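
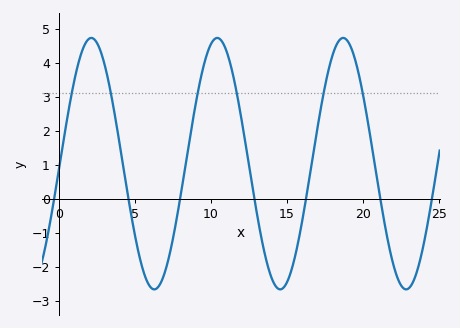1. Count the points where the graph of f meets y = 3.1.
6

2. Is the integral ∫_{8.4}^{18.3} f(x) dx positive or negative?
positive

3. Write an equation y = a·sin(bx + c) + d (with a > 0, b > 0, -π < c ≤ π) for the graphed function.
y = 3.7sin(0.76x - 0.06) + 1.03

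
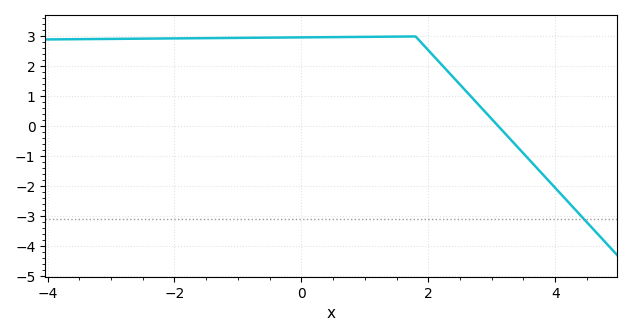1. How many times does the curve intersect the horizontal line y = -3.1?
1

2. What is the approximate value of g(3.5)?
-0.911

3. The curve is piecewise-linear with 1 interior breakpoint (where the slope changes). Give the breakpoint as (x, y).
(1.8, 3)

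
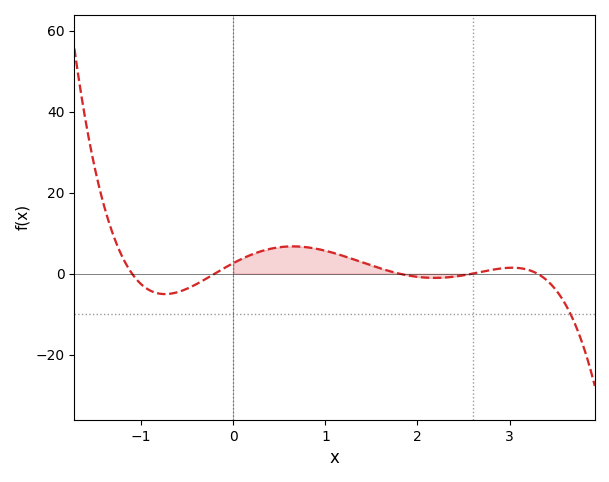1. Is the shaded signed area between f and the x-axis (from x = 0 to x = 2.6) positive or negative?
positive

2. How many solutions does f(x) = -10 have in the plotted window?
1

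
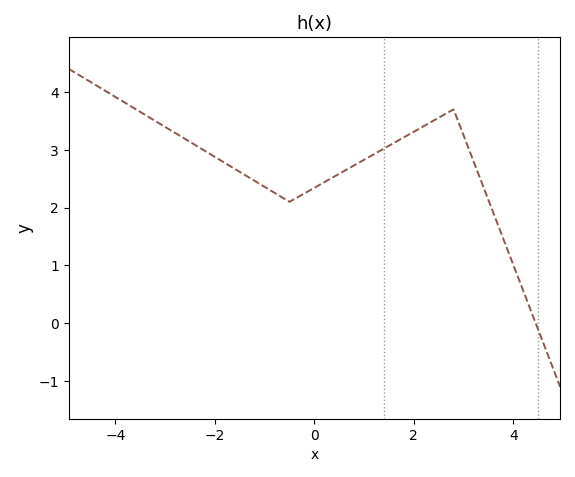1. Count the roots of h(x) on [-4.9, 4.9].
1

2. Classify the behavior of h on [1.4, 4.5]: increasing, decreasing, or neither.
neither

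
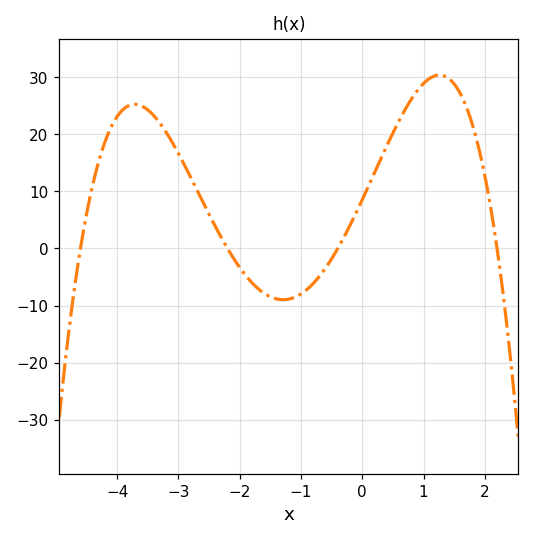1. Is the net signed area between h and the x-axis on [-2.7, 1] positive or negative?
positive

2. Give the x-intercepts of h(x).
-4.6, -2.2, -0.4, 2.2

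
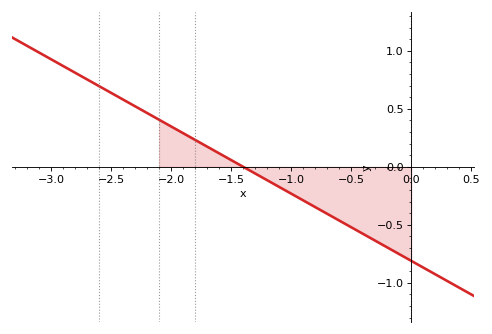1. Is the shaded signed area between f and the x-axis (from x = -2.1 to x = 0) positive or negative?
negative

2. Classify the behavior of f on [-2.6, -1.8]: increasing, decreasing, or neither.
decreasing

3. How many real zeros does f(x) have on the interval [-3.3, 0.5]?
1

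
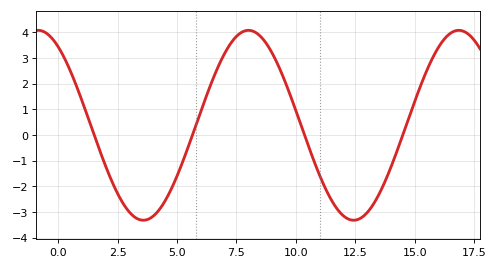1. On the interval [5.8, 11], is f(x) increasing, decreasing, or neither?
neither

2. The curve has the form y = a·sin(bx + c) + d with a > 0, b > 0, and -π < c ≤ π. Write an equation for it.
y = 3.7sin(0.71x + 2.2) + 0.38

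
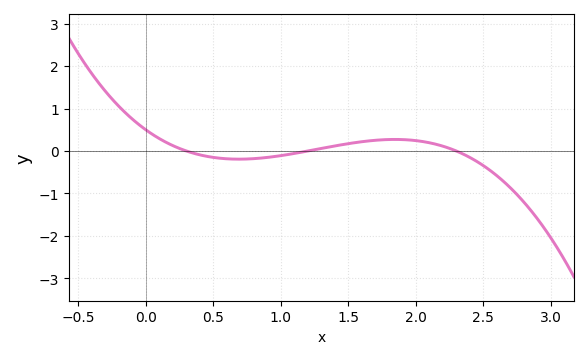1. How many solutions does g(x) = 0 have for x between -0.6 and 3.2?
3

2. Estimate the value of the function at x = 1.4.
0.119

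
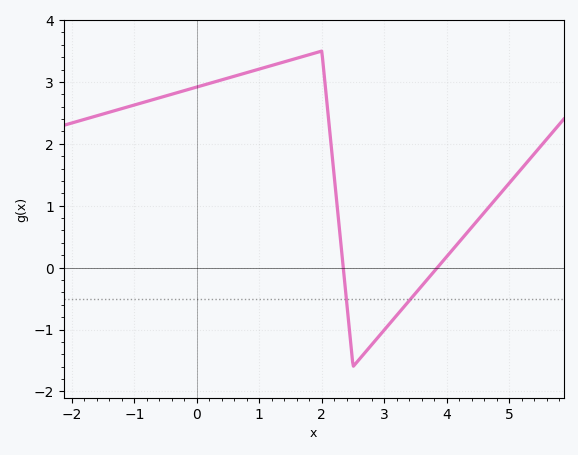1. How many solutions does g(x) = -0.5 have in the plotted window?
2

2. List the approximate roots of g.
2.4, 3.8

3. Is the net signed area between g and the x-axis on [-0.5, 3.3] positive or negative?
positive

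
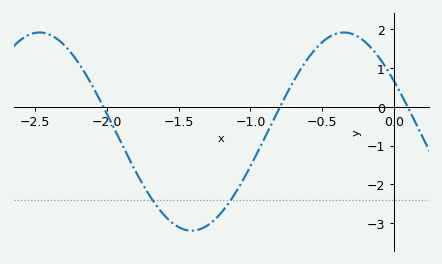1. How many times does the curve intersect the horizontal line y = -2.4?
2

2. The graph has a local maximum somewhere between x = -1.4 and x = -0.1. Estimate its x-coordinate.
-0.349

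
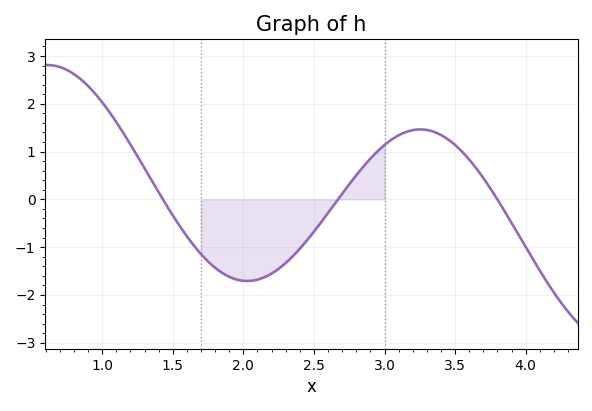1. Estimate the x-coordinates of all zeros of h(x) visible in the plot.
1.43, 2.67, 3.8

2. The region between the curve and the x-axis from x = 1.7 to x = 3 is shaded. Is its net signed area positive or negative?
negative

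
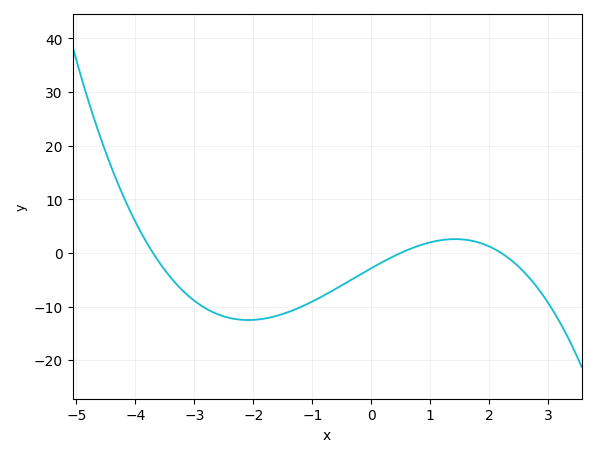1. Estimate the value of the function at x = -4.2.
11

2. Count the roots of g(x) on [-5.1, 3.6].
3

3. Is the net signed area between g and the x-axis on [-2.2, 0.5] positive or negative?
negative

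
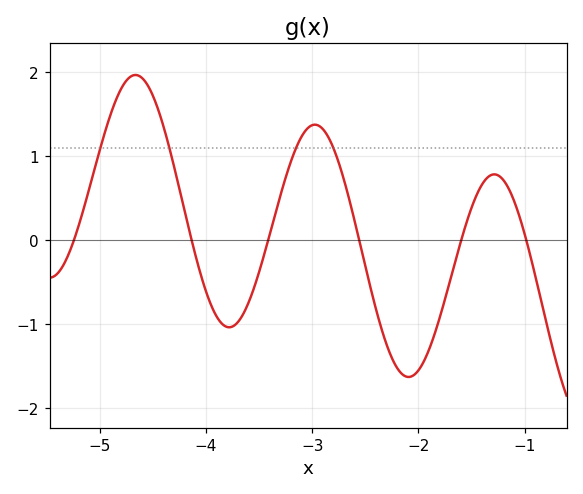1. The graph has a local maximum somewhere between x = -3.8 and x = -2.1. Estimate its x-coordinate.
-3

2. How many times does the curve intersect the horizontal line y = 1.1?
4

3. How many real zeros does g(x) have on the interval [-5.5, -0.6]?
6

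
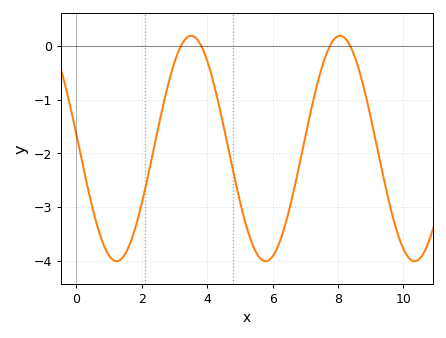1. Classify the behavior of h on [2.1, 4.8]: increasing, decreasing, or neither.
neither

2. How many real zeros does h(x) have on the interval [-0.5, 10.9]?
4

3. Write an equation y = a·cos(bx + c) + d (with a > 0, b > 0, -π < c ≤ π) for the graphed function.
y = 2.1cos(1.38x + 1.44) - 1.91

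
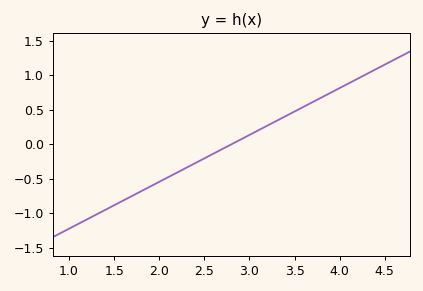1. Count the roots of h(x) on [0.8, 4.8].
1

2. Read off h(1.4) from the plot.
-0.95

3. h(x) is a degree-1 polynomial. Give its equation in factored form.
y = 0.68(x - 2.8)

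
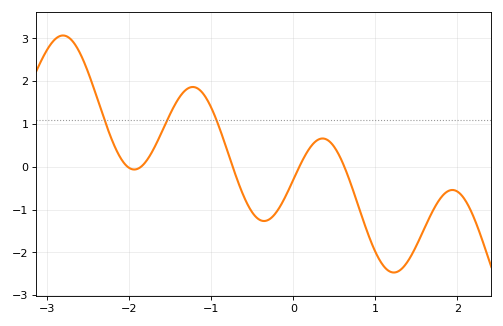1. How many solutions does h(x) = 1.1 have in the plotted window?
3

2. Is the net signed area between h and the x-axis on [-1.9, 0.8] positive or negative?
positive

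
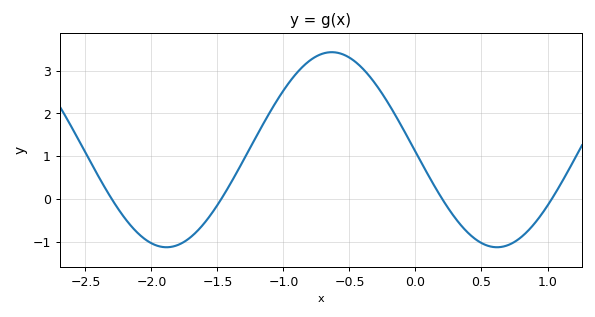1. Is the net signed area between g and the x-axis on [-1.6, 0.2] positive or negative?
positive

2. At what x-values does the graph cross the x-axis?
-2.3, -1.5, 0.2, 1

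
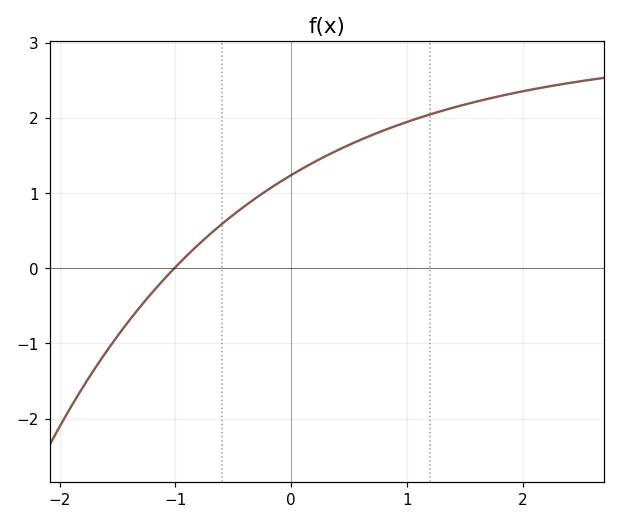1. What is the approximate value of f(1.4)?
2.1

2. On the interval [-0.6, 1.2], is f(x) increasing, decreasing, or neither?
increasing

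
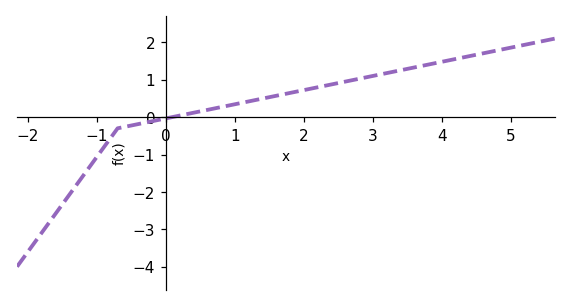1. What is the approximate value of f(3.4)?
1.25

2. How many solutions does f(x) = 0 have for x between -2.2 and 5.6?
1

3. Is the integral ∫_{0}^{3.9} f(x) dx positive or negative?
positive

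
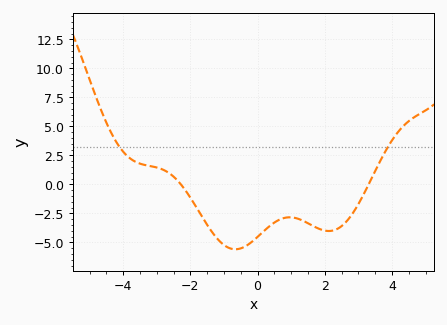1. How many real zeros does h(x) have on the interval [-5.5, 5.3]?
2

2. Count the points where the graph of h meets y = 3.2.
2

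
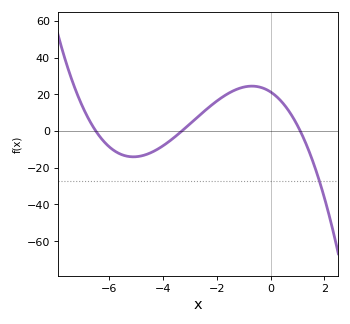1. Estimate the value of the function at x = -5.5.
-14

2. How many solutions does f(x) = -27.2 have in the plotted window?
1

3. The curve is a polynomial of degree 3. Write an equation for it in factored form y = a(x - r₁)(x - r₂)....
y = -0.9(x + 6.5)(x + 3.3)(x - 1.1)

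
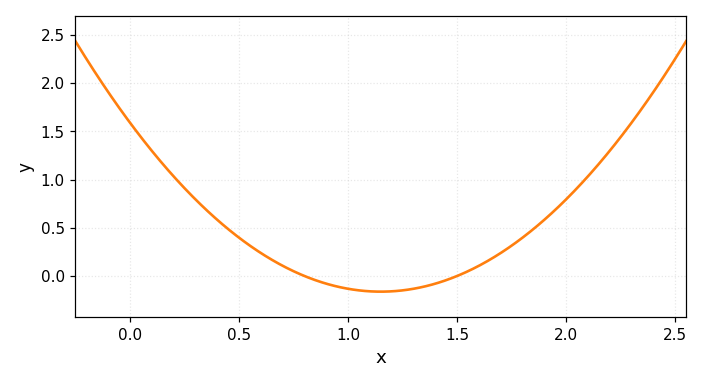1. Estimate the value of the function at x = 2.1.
1.03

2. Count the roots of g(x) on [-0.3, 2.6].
2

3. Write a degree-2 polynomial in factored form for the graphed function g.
y = 1.32(x - 0.8)(x - 1.5)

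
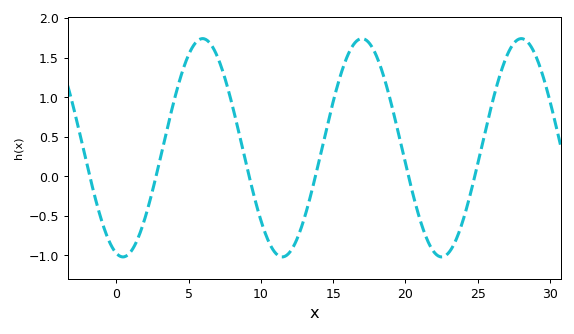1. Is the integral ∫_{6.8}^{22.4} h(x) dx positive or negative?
positive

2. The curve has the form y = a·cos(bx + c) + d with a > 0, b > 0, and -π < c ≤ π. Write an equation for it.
y = 1.38cos(0.57x + 2.88) + 0.36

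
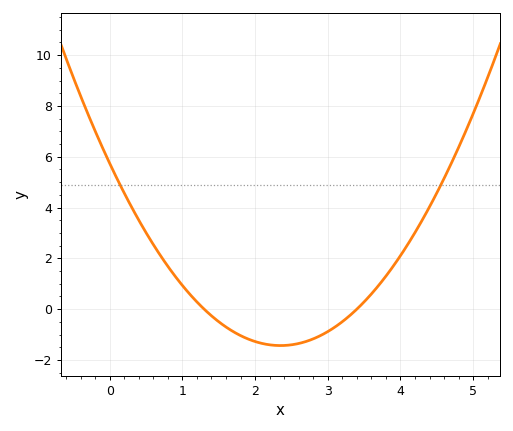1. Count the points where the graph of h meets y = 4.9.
2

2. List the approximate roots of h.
1.3, 3.4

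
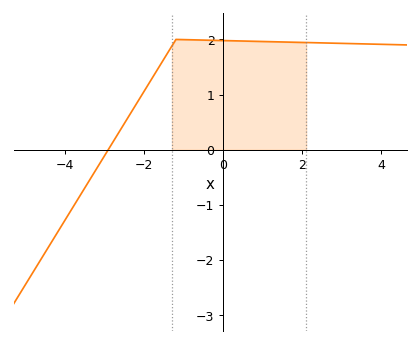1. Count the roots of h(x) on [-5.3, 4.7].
1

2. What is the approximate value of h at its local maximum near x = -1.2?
2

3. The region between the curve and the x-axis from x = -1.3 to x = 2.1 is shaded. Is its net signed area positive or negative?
positive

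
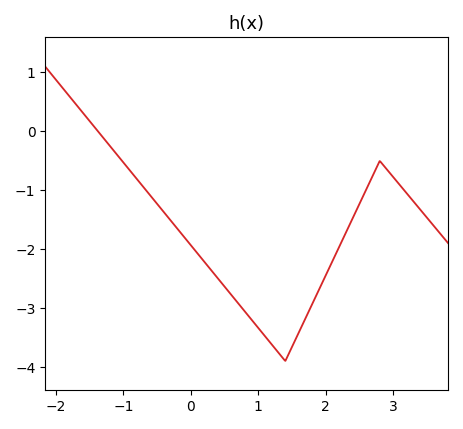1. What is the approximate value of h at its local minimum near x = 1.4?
-3.9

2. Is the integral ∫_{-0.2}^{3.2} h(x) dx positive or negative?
negative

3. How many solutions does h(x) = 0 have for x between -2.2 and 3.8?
1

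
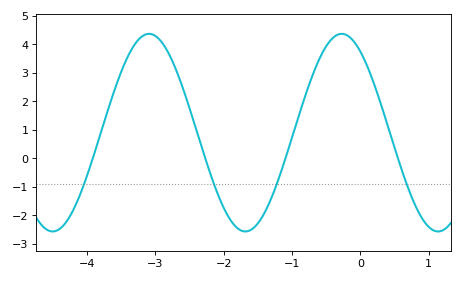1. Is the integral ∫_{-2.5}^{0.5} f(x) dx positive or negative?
positive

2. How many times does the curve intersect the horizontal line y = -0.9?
4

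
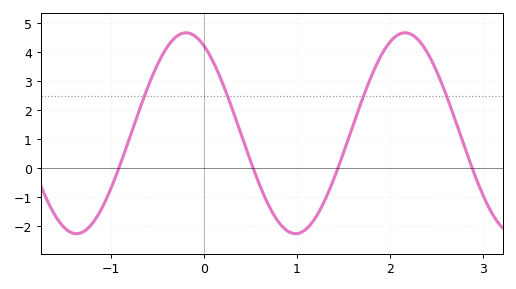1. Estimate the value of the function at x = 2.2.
4.7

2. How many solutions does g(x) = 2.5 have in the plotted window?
4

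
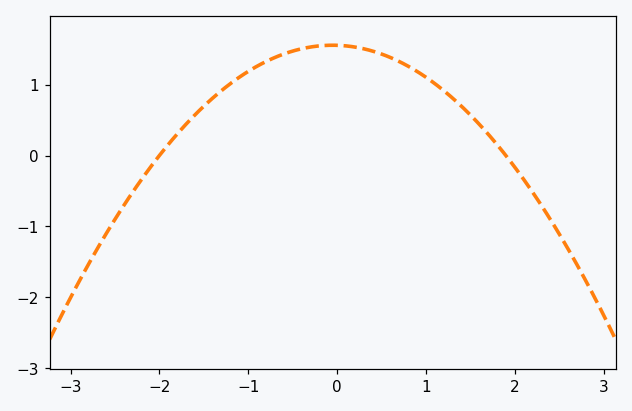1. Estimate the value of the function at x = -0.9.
1.26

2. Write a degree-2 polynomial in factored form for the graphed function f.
y = -0.41(x + 2)(x - 1.9)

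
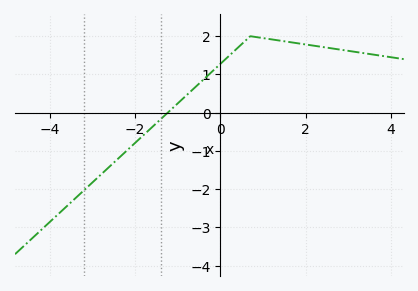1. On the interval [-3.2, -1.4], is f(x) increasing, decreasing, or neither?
increasing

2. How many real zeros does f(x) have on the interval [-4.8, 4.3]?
1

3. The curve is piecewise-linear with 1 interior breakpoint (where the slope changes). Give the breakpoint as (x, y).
(0.7, 2)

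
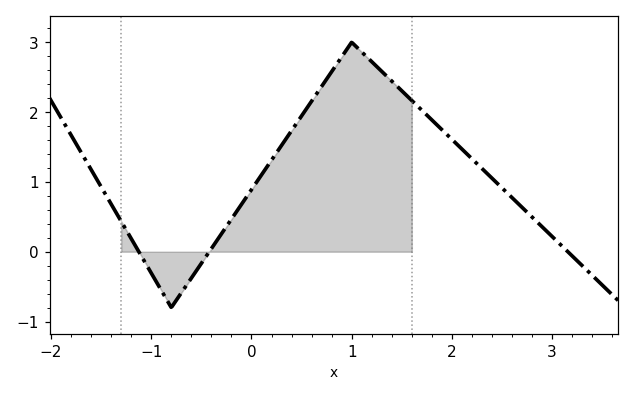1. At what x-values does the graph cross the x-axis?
-1.12, -0.421, 3.16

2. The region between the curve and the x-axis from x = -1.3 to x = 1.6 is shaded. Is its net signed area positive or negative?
positive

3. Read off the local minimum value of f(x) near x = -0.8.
-0.799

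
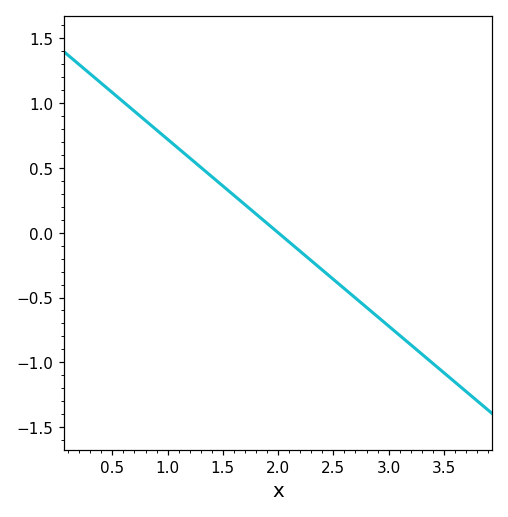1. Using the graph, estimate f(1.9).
0.05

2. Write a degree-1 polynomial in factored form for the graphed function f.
y = -0.72(x - 2)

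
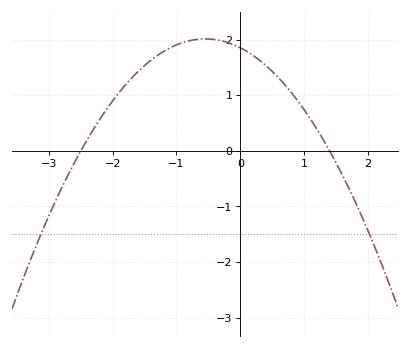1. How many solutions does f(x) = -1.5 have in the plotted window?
2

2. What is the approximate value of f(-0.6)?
2.01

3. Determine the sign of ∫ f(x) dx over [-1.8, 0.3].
positive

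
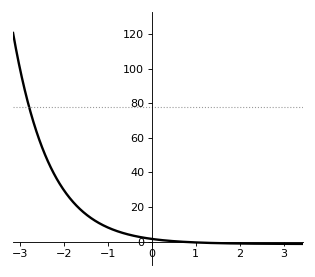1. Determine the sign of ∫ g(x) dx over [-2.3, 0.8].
positive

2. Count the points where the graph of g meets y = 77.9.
1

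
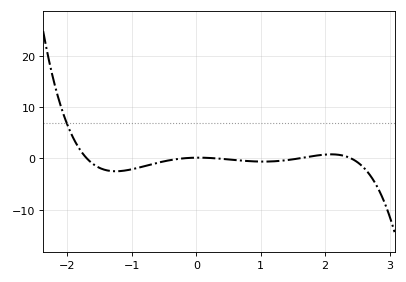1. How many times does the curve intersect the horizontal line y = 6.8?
1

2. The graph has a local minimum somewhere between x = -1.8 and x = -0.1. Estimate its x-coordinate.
-1.3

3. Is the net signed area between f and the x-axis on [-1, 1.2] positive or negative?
negative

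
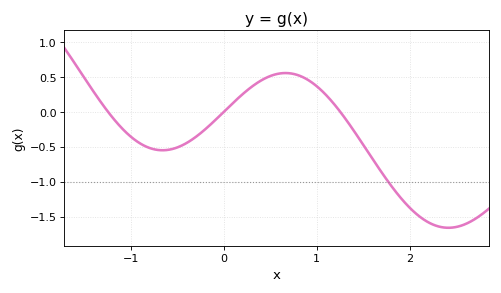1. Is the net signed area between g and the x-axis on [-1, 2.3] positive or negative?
negative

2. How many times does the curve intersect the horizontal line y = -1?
1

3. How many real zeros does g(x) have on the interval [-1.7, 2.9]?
3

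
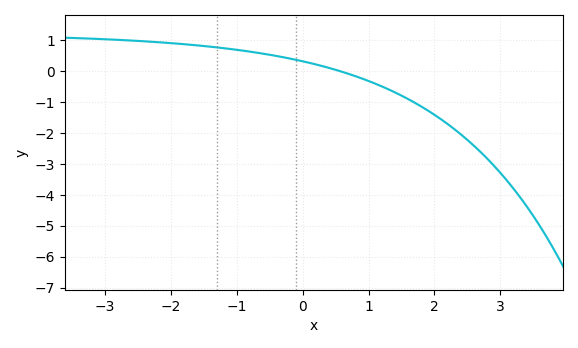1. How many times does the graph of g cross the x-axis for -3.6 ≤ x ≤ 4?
1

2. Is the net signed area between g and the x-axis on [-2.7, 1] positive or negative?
positive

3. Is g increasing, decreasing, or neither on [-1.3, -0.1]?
decreasing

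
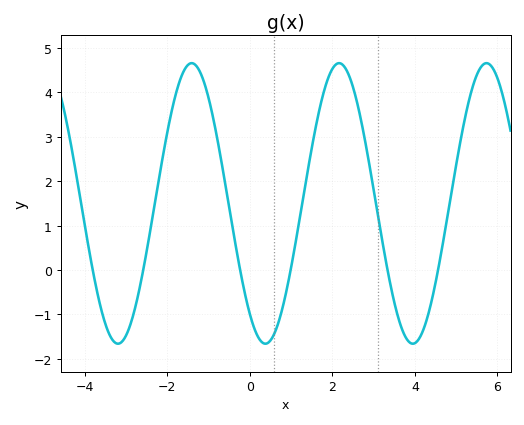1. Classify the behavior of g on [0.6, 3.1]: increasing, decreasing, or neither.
neither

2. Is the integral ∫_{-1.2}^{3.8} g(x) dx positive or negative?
positive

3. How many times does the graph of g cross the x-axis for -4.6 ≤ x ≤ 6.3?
6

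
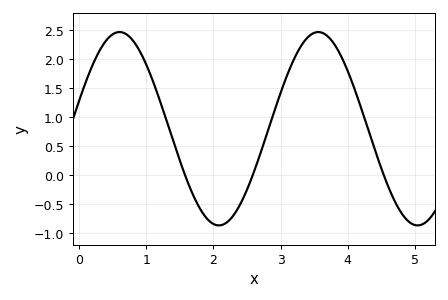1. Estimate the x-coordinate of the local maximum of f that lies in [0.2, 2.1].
0.599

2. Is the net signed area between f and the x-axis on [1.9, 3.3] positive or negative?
positive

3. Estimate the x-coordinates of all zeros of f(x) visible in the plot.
1.58, 2.59, 4.54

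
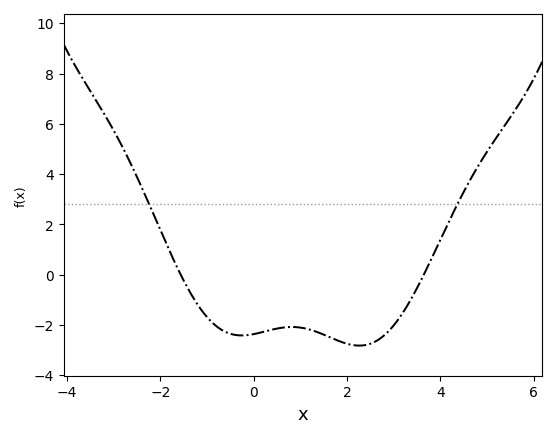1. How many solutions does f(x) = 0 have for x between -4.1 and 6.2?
2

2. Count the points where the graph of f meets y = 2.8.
2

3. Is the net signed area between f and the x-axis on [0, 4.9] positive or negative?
negative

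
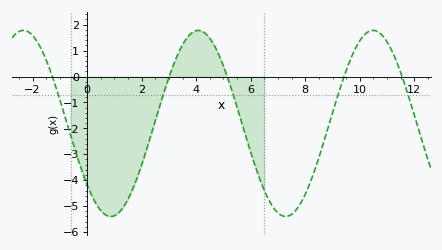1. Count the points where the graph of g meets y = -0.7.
5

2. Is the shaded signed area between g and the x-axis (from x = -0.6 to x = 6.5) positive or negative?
negative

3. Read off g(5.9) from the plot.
-2.59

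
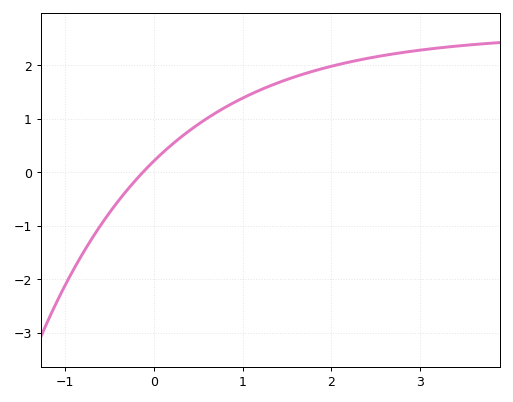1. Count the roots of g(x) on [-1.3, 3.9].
1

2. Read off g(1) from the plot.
1.38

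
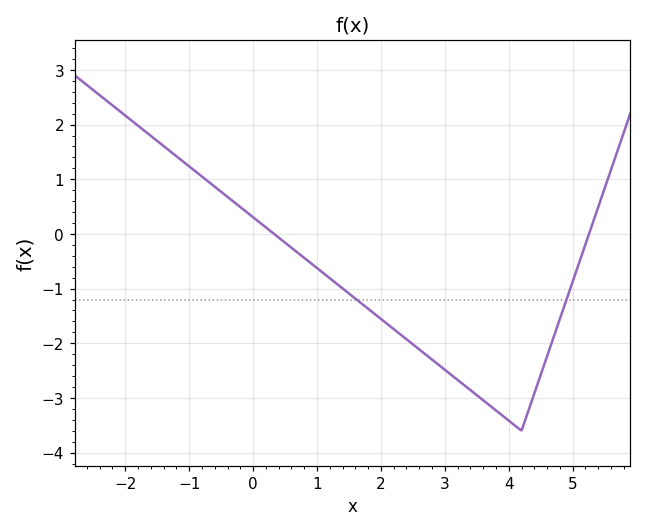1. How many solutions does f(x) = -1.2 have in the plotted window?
2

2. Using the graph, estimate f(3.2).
-2.67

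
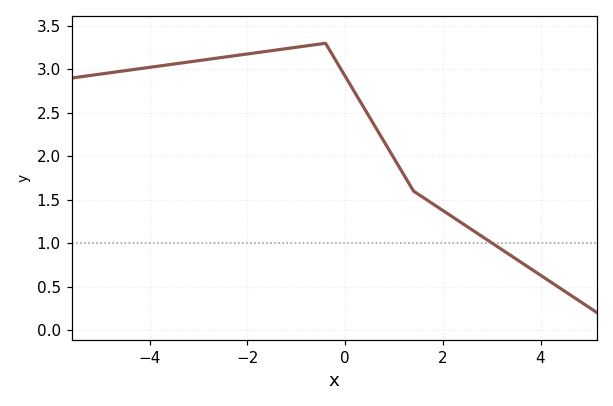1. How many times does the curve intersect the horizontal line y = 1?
1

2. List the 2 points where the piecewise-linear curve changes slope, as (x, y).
(-0.4, 3.3); (1.4, 1.6)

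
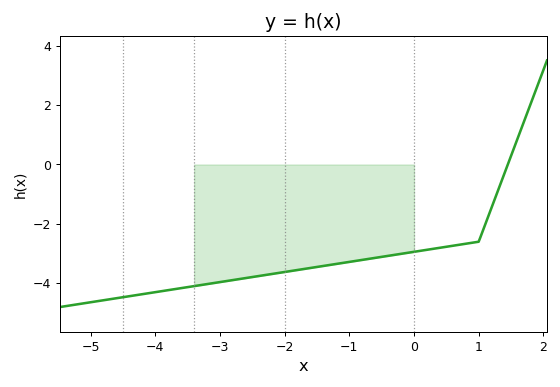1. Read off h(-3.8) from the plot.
-4.23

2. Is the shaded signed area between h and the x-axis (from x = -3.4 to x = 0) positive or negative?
negative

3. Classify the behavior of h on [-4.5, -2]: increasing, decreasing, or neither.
increasing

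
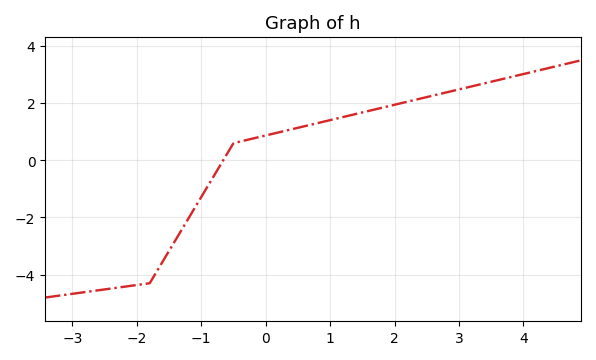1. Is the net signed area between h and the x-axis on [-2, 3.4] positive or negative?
positive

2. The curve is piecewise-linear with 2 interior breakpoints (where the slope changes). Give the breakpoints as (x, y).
(-1.8, -4.3); (-0.5, 0.6)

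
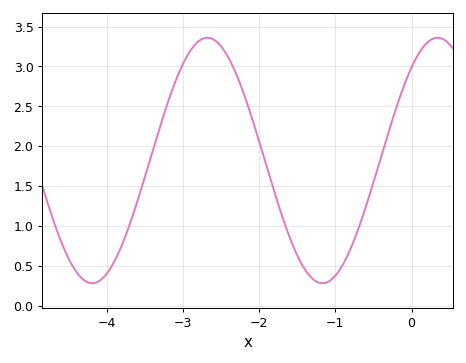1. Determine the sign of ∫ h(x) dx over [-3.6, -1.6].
positive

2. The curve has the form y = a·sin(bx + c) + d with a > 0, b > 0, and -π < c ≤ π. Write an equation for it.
y = 1.54sin(2.1x + 0.86) + 1.82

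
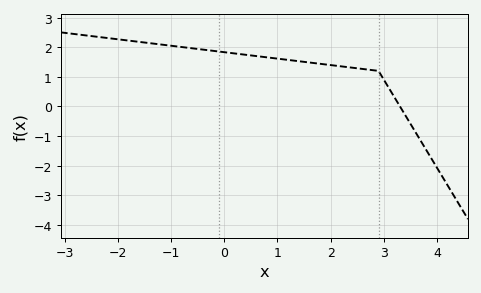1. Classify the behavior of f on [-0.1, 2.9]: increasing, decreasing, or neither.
decreasing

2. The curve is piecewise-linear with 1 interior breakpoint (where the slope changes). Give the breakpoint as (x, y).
(2.9, 1.2)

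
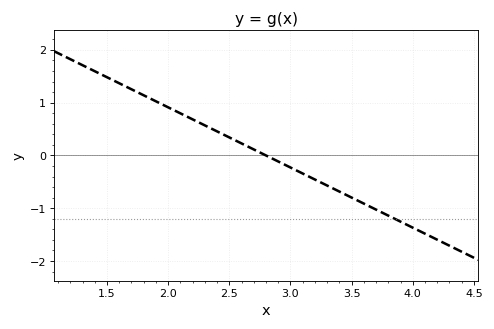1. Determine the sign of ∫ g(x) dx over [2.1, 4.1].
negative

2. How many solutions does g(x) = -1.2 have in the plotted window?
1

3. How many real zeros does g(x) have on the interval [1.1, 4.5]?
1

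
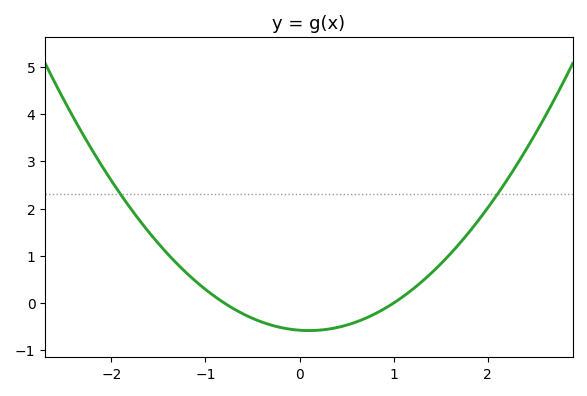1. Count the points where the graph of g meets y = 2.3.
2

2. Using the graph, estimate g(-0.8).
0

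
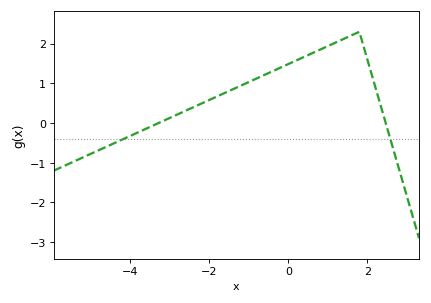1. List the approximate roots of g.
-3.2, 2.4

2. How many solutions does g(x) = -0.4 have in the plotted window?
2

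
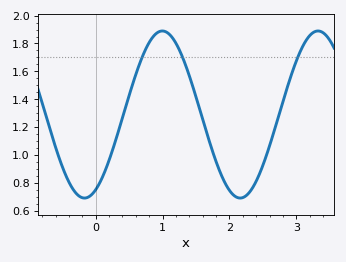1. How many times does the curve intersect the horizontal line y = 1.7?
3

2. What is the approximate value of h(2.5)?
0.925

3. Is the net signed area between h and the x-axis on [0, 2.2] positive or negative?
positive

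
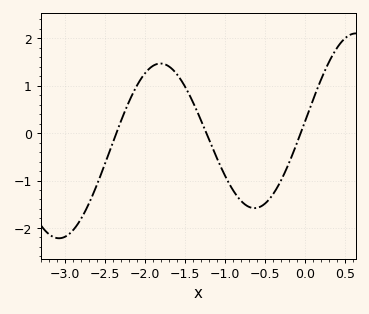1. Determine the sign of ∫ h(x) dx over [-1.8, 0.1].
negative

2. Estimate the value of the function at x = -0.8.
-1.4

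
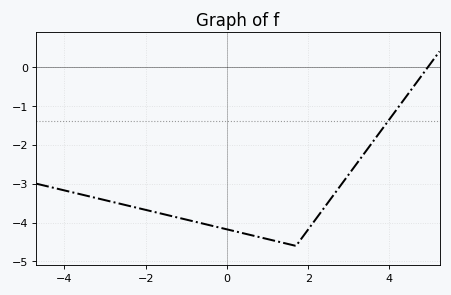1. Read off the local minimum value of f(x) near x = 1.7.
-4.6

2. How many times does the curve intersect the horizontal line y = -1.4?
1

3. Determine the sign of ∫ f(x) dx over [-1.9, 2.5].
negative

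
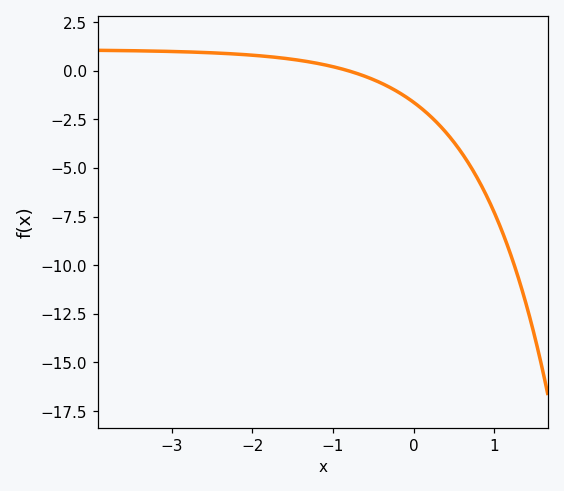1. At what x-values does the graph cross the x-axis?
-0.8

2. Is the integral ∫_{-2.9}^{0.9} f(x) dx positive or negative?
negative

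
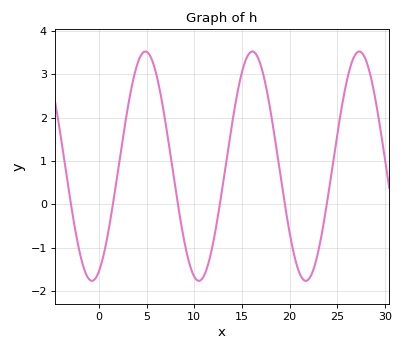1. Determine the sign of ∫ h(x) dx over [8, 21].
positive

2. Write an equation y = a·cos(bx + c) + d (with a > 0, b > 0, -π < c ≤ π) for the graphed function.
y = 2.64cos(0.56x - 2.7) + 0.88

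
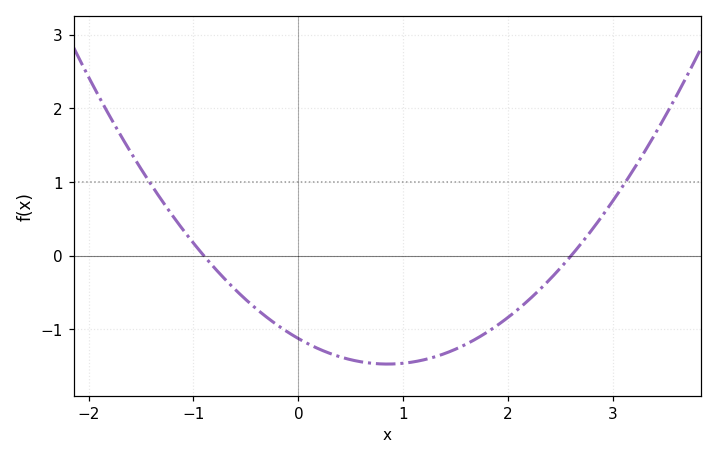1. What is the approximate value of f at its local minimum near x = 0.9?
-1.5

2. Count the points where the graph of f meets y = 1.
2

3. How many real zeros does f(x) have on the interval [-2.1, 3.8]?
2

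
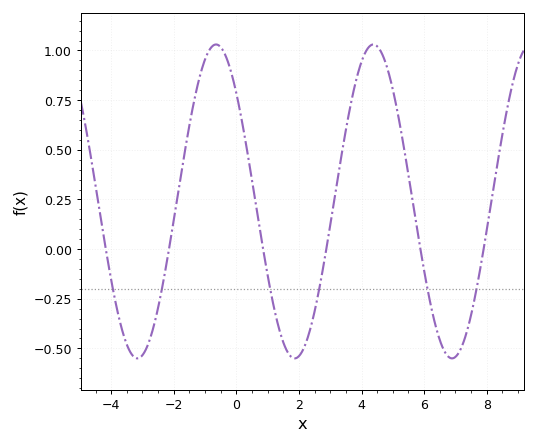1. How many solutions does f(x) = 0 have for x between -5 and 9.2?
6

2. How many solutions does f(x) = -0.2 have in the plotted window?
6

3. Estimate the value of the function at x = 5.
0.8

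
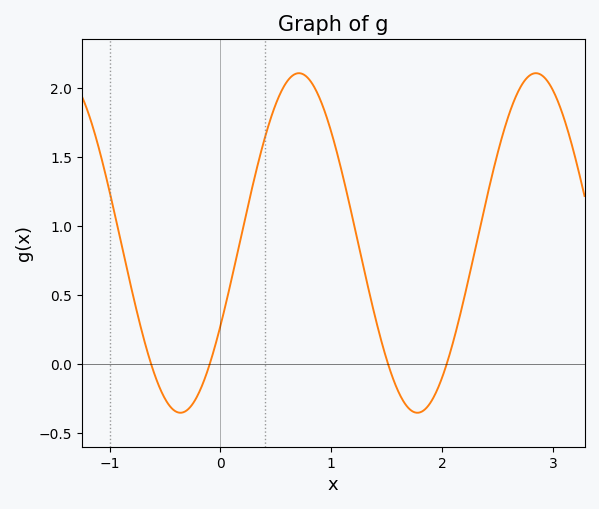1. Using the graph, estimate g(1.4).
0.329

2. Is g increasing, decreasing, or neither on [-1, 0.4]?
neither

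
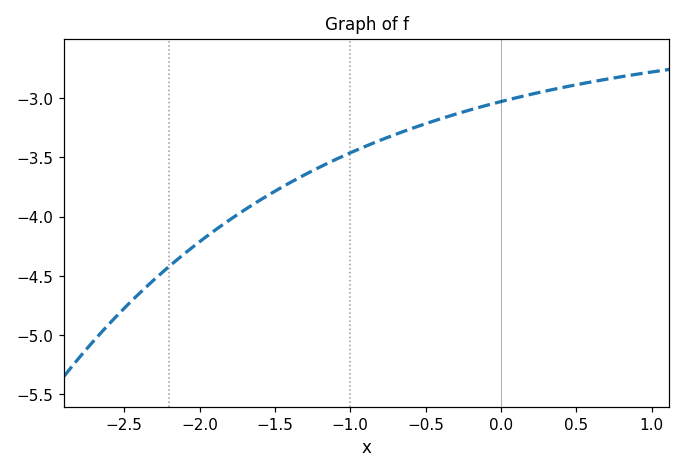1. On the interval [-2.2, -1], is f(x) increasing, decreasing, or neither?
increasing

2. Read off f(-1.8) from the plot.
-4.03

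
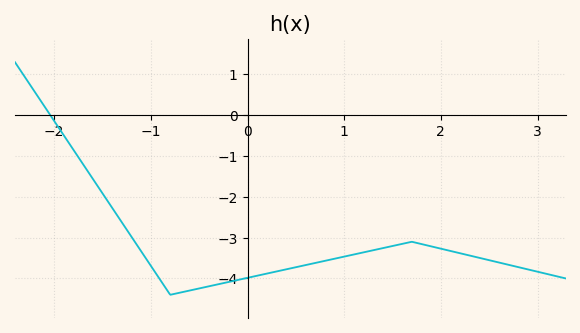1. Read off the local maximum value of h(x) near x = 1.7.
-3.1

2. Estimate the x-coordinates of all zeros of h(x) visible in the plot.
-2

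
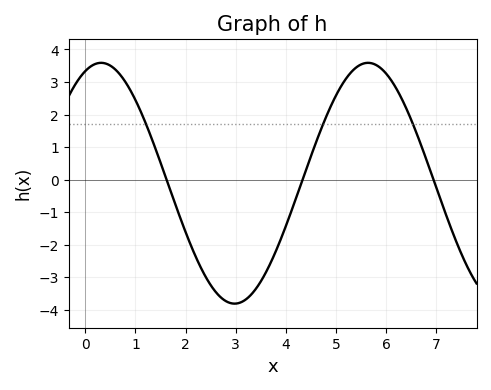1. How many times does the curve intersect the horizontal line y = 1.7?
3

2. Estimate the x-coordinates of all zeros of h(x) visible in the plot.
1.6, 4.4, 7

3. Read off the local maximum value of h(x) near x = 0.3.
3.6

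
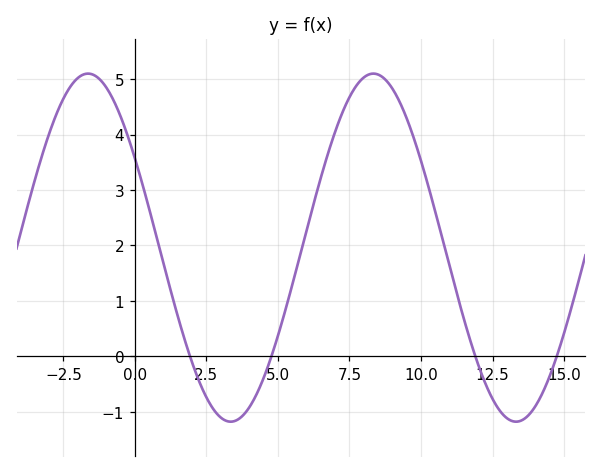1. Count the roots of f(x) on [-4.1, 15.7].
4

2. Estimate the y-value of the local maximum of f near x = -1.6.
5.1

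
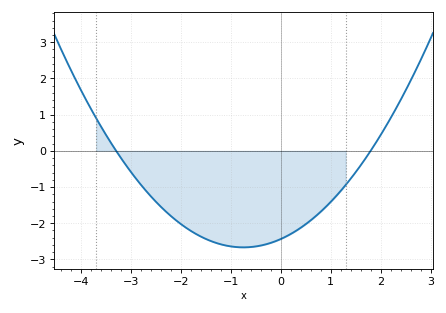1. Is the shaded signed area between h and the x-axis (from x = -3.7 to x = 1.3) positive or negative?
negative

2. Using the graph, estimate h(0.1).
-2.37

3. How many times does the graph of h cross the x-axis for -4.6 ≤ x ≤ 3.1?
2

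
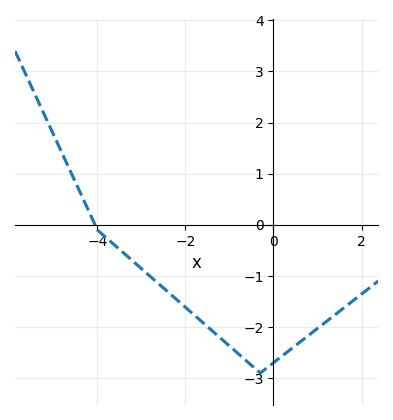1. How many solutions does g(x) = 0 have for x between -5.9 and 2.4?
1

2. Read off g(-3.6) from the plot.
-0.403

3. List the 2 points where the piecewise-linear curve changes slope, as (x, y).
(-4, -0.1); (-0.3, -2.9)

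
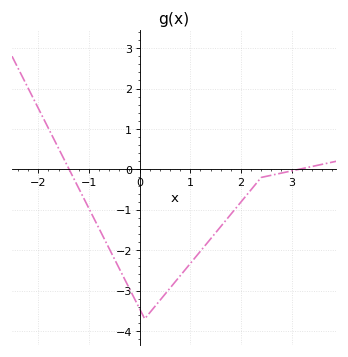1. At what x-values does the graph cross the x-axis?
-1.4, 3.1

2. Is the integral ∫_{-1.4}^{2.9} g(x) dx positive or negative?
negative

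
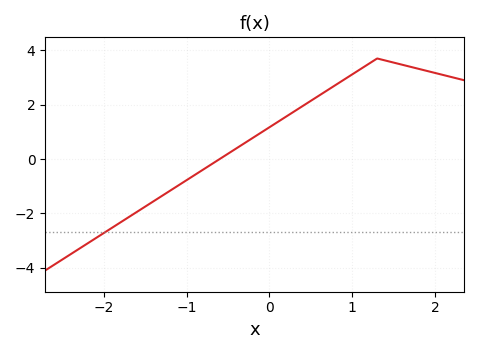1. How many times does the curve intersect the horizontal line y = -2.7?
1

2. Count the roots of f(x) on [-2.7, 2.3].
1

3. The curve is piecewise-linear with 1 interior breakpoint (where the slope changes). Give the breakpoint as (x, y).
(1.3, 3.7)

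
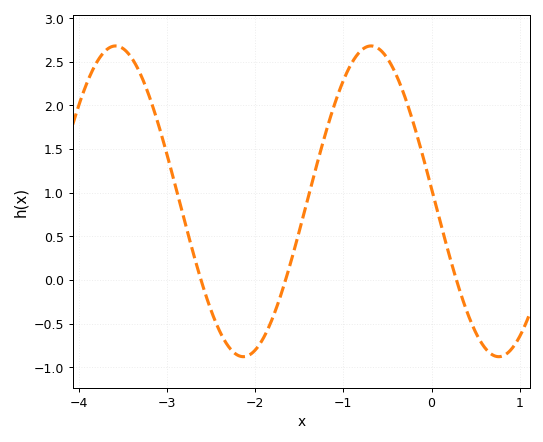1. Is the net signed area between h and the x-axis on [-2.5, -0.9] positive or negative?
positive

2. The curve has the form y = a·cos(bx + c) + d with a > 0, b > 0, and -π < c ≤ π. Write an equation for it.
y = 1.78cos(2.2x + 1.5) + 0.9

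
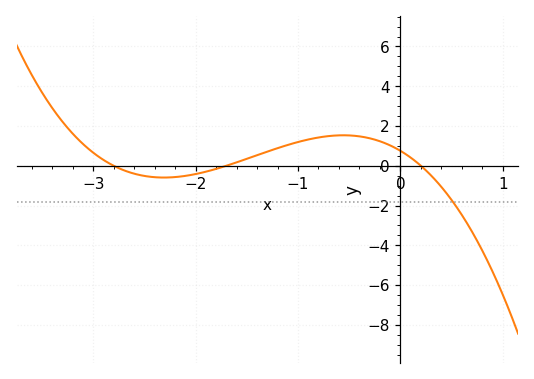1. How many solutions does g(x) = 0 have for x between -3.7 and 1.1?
3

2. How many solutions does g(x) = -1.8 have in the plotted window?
1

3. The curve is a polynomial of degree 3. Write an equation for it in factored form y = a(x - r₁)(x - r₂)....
y = -0.79(x + 2.8)(x + 1.7)(x - 0.2)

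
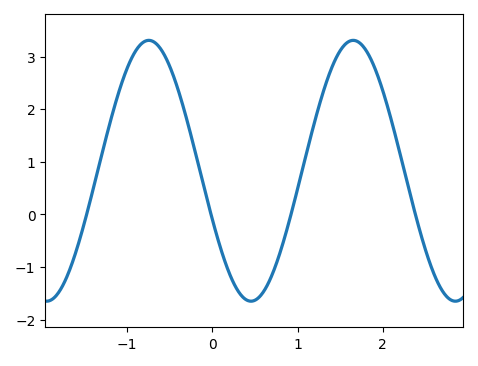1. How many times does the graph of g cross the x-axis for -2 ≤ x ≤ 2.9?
4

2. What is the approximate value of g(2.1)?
1.8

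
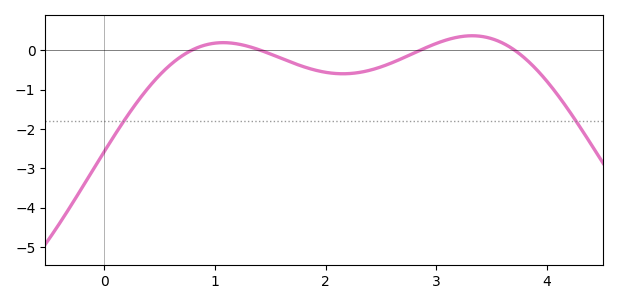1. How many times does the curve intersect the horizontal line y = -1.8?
2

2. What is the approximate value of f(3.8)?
-0.2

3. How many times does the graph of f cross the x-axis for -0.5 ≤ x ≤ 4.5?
4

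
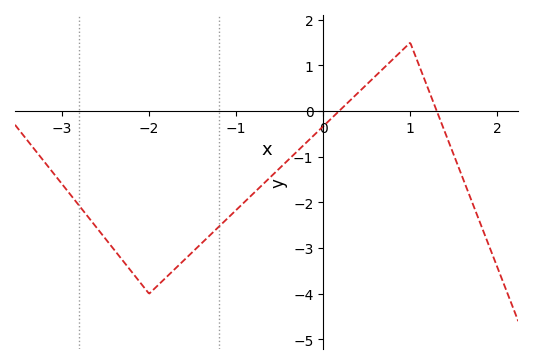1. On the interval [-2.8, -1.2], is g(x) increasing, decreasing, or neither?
neither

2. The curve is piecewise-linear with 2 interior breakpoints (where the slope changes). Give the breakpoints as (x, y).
(-2, -4); (1, 1.5)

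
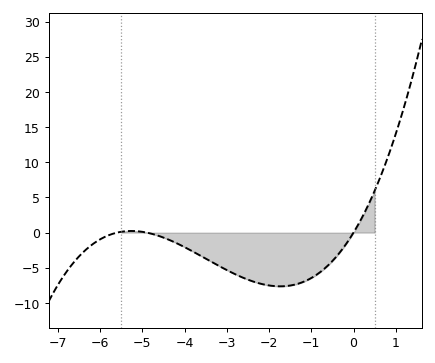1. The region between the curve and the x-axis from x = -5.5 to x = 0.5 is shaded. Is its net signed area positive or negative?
negative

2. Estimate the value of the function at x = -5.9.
-0.5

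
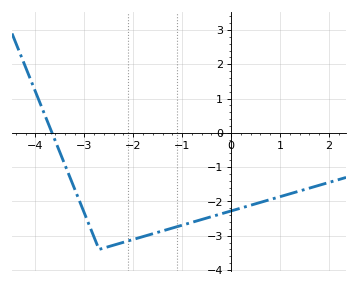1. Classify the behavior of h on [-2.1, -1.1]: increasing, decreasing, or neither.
increasing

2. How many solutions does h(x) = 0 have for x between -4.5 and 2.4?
1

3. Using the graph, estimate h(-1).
-2.7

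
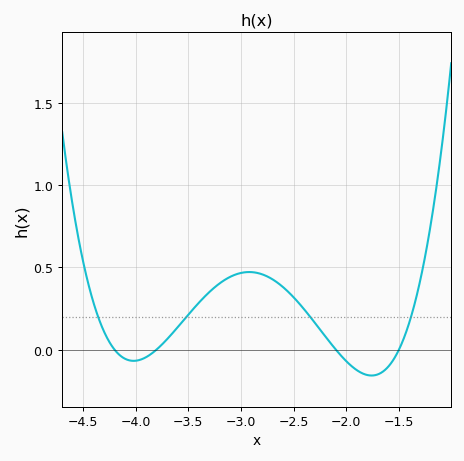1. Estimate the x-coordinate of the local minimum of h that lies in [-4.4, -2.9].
-4.02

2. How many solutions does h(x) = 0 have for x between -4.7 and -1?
4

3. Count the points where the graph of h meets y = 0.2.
4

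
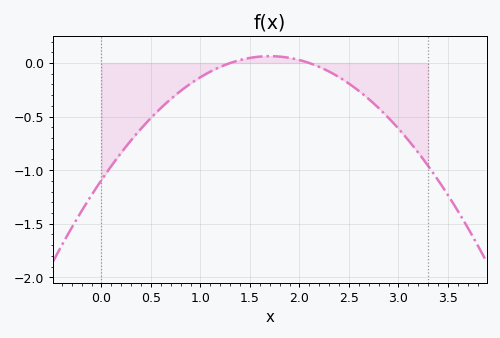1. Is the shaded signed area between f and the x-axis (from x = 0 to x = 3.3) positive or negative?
negative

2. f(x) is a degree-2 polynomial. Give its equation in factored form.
y = -0.4(x - 1.3)(x - 2.1)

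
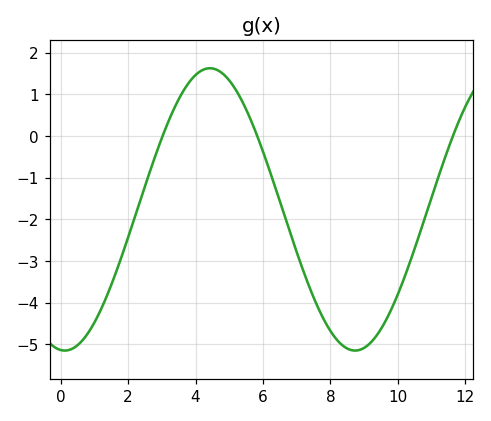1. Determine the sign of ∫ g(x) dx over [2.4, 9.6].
negative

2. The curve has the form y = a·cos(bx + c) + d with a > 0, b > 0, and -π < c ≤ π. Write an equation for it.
y = 3.39cos(0.73x + 3.1) - 1.76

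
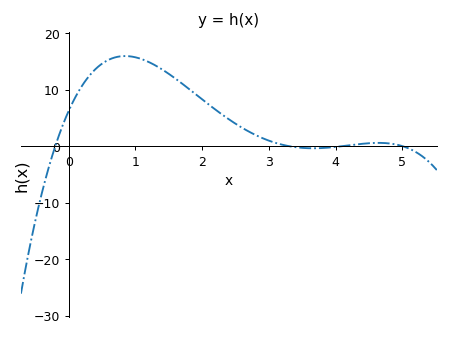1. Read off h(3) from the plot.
0.972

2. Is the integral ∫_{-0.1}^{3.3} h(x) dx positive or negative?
positive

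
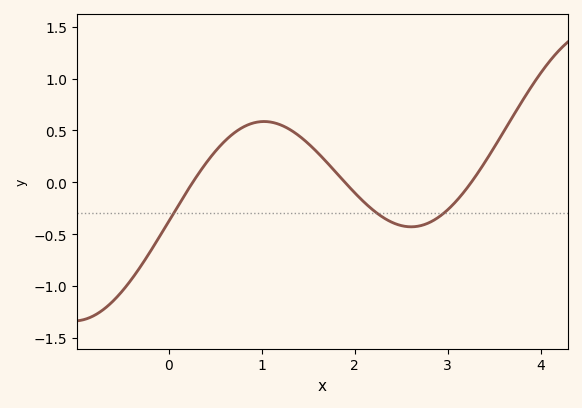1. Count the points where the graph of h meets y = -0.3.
3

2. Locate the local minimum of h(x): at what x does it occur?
2.61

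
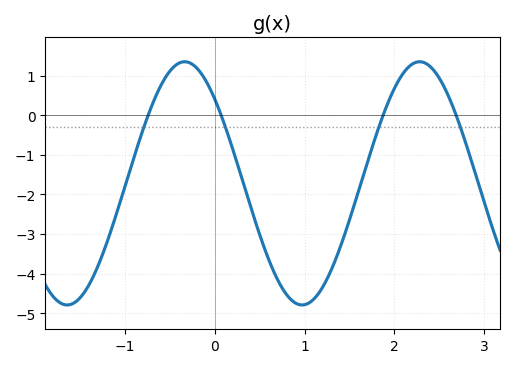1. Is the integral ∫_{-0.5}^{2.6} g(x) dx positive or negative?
negative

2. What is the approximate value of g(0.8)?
-4.53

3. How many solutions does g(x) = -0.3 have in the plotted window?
4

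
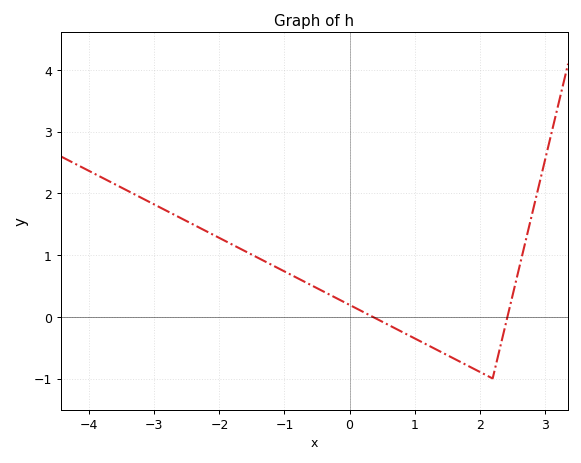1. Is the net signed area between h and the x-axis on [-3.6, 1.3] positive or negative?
positive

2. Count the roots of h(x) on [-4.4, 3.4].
2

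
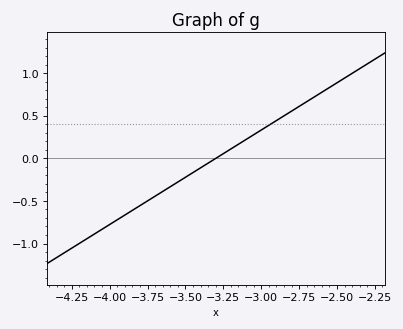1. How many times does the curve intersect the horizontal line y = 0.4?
1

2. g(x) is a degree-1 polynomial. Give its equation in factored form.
y = 1.11(x + 3.3)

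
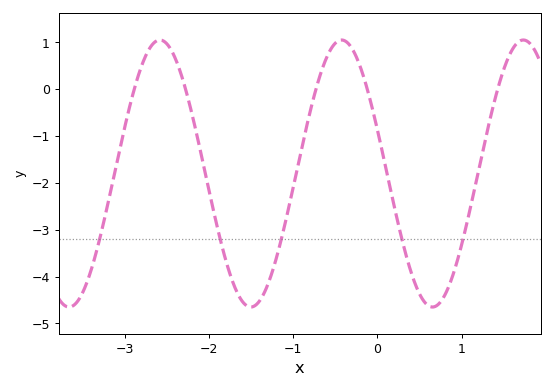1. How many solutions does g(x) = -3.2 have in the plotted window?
5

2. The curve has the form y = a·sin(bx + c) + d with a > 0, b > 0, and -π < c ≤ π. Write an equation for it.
y = 2.85sin(2.9x + 2.8) - 1.8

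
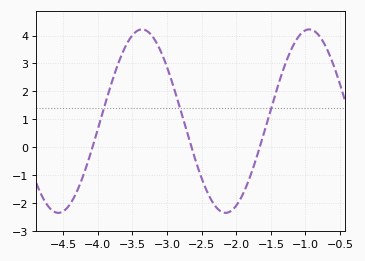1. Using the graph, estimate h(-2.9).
2.11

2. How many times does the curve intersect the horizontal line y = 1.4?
3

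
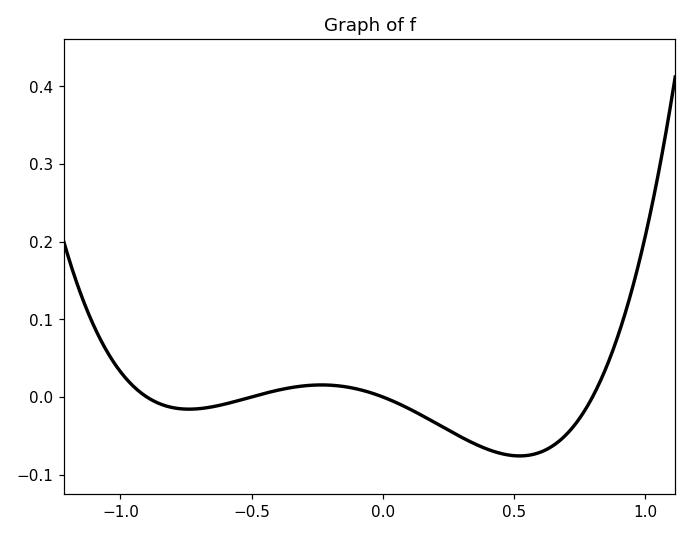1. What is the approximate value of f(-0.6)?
-0.01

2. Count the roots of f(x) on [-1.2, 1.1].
4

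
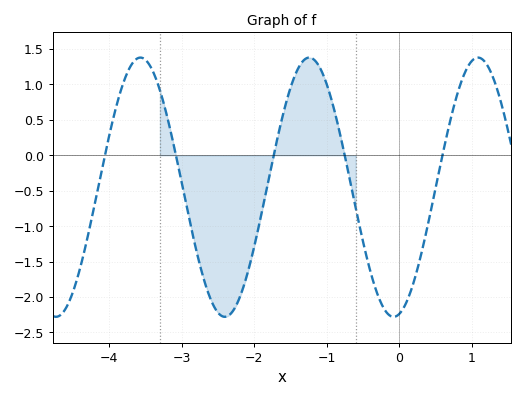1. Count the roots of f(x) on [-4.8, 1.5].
5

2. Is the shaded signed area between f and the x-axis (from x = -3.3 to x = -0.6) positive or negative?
negative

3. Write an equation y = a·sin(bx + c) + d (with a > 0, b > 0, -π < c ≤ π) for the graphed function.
y = 1.83sin(2.7x - 1.36) - 0.45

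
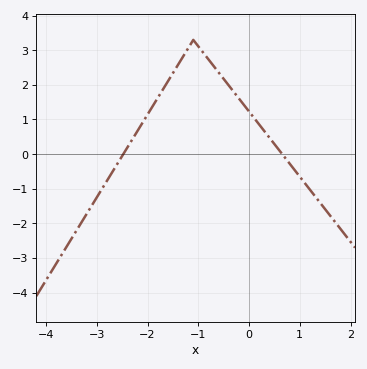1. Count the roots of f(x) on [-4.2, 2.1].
2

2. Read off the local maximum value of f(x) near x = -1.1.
3.3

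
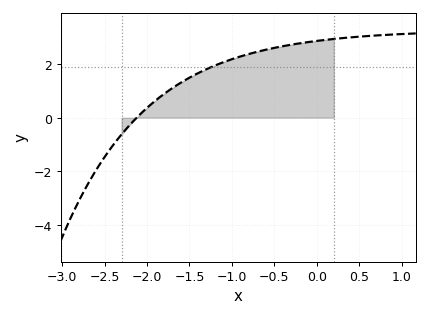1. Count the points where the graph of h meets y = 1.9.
1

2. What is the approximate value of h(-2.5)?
-1.47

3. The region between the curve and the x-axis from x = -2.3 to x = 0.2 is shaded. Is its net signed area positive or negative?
positive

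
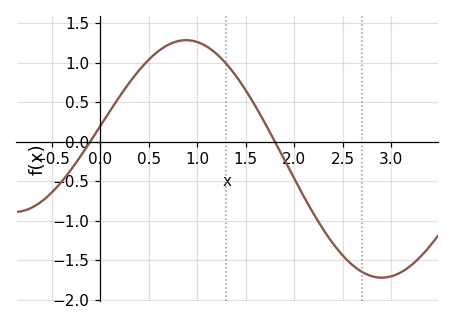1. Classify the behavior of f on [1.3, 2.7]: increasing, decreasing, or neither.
decreasing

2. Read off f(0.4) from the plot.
0.905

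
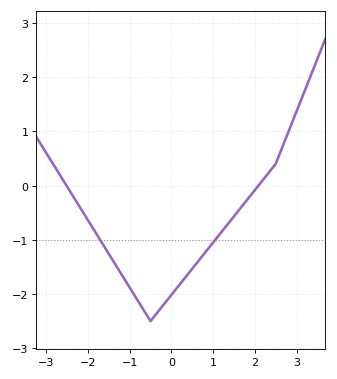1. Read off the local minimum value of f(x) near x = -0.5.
-2.5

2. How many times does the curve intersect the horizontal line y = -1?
2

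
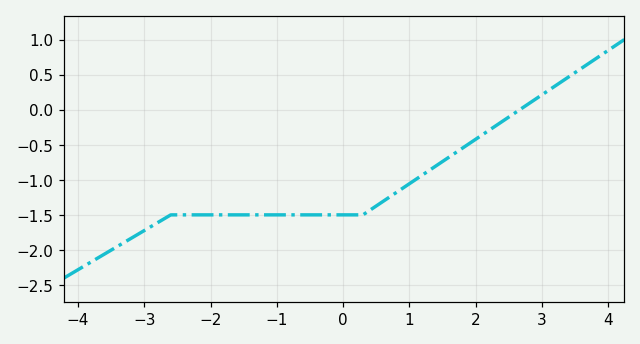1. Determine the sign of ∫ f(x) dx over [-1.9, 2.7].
negative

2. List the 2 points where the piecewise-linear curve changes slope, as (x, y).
(-2.6, -1.5); (0.3, -1.5)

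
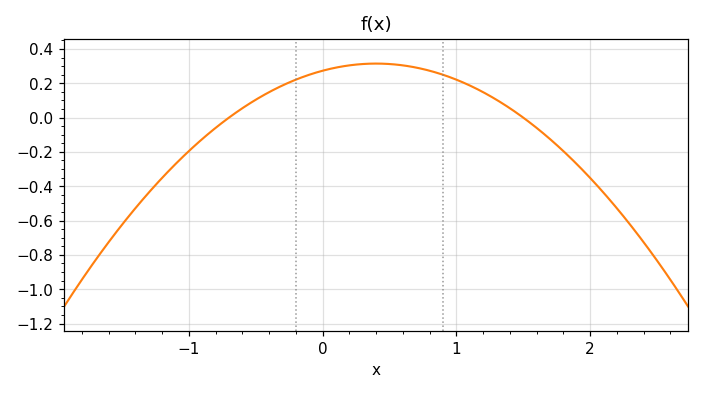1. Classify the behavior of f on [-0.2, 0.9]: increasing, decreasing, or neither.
neither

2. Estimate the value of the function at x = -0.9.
-0.125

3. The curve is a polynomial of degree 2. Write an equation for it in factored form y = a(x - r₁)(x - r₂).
y = -0.26(x + 0.7)(x - 1.5)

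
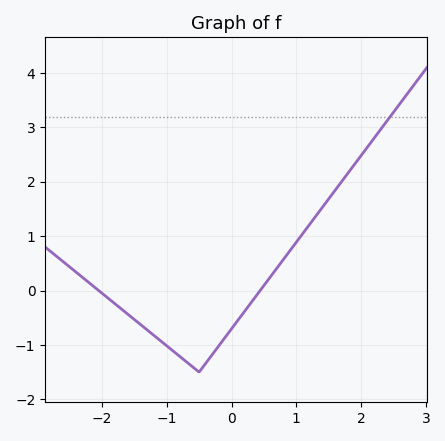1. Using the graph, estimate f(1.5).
1.69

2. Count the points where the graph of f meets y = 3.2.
1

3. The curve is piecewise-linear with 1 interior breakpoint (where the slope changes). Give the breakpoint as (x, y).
(-0.5, -1.5)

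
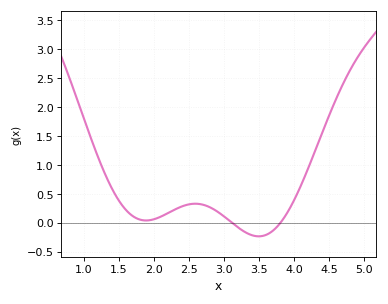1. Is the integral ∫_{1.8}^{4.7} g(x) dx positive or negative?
positive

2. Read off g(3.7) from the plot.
-0.15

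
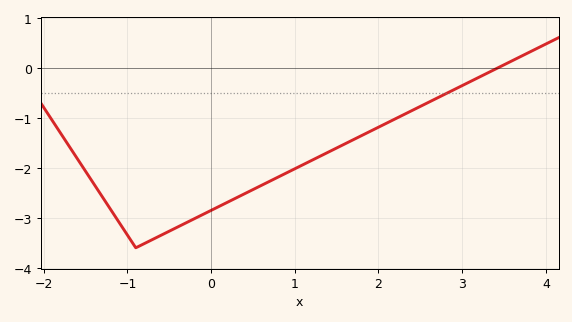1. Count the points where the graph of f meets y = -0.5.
1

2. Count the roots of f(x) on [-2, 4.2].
1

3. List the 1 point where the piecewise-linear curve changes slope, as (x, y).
(-0.9, -3.6)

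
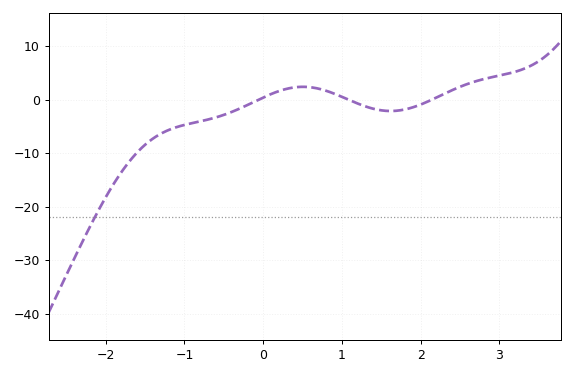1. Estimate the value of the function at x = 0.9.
1.15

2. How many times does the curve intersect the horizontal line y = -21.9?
1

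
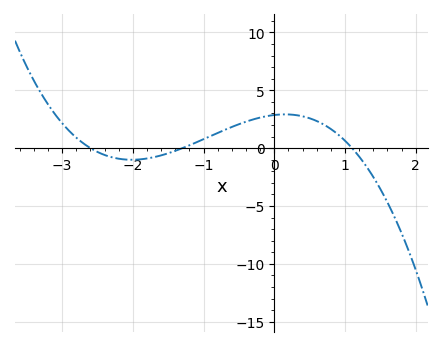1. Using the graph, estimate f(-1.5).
-0.44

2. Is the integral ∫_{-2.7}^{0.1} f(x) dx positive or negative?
positive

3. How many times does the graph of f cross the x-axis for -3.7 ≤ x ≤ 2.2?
3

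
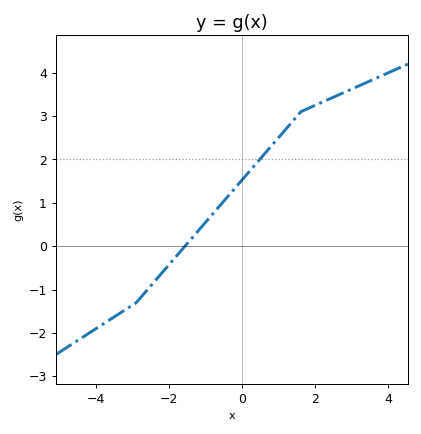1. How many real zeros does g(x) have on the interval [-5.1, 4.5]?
1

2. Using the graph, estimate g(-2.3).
-0.713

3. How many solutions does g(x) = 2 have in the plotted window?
1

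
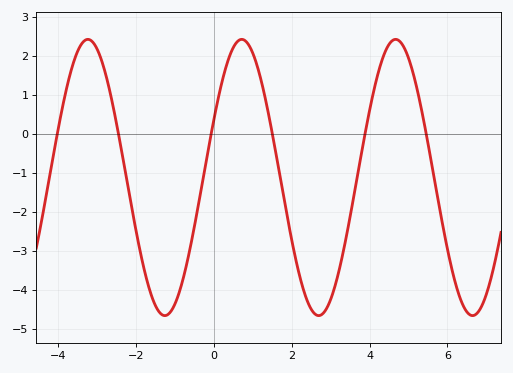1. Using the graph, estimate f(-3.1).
2.34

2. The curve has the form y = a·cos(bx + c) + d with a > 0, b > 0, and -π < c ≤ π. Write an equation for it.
y = 3.54cos(1.59x - 1.14) - 1.12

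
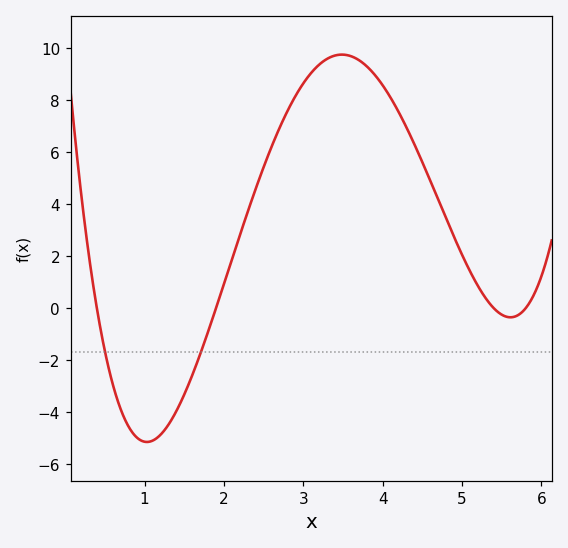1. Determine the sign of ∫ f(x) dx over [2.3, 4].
positive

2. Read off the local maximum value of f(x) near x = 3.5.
9.8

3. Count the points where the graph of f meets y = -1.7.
2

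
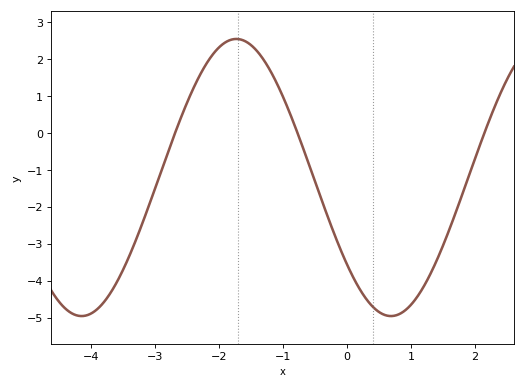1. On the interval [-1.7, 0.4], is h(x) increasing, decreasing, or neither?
decreasing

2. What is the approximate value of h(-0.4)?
-1.8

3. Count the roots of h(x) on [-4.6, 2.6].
3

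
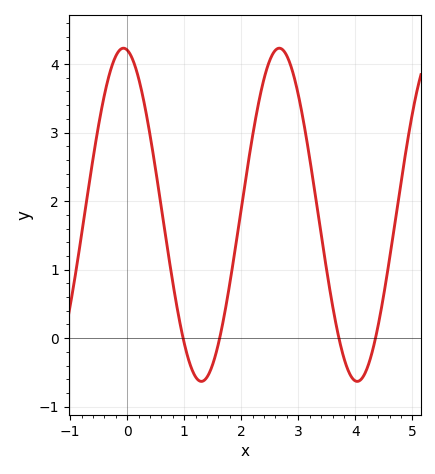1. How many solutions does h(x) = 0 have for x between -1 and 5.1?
4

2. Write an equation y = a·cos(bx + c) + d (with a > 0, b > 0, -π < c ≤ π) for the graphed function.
y = 2.43cos(2.3x + 0.15) + 1.8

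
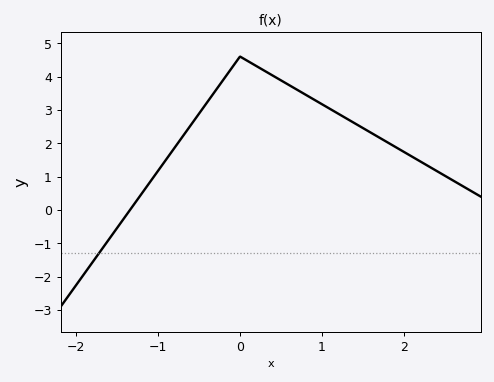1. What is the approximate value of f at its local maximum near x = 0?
4.6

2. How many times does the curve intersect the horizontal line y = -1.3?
1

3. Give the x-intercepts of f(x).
-1.34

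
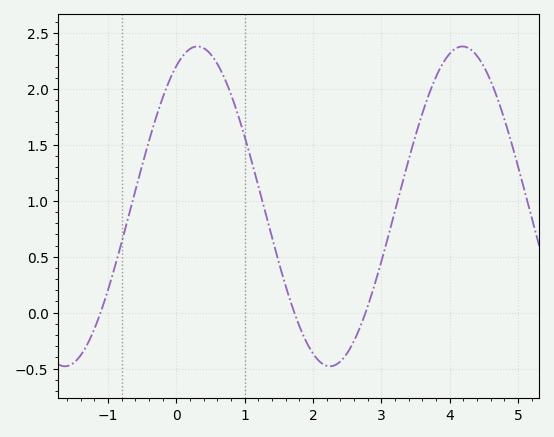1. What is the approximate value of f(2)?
-0.367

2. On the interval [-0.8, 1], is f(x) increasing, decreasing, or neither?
neither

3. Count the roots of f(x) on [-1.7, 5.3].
3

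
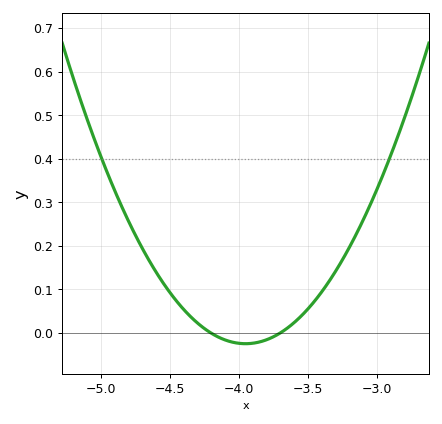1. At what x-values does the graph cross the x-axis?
-4.2, -3.7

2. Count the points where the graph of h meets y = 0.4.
2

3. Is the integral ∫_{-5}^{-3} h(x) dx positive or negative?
positive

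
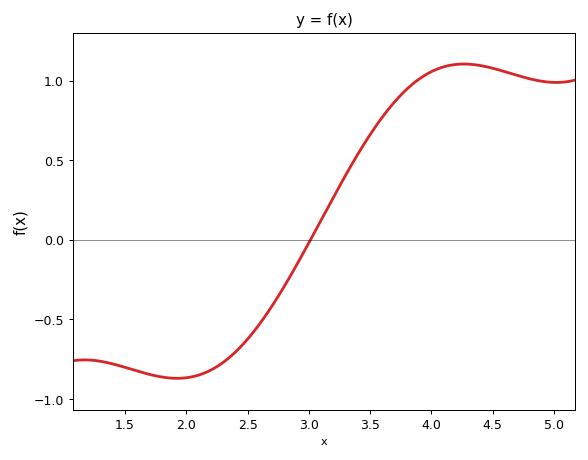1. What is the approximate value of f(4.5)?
1.1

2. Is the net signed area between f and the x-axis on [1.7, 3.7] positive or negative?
negative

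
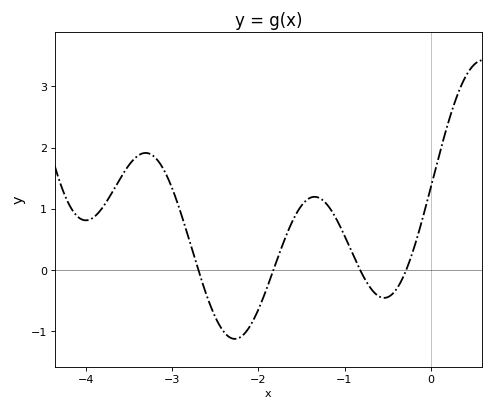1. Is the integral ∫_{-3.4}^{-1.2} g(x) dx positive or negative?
positive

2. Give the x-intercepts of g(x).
-2.69, -1.82, -0.819, -0.286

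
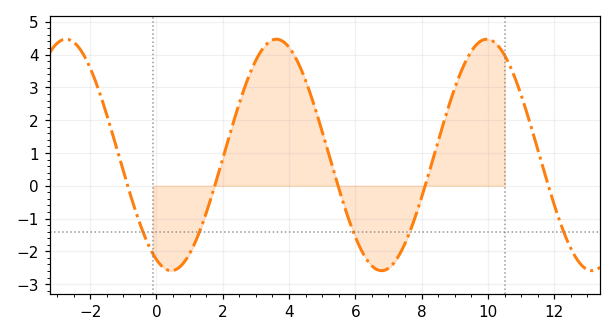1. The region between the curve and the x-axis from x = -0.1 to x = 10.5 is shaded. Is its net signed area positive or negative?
positive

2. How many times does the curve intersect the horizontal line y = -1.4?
5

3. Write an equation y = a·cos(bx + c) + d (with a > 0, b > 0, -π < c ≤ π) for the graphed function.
y = 3.53cos(0.99x + 2.7) + 0.94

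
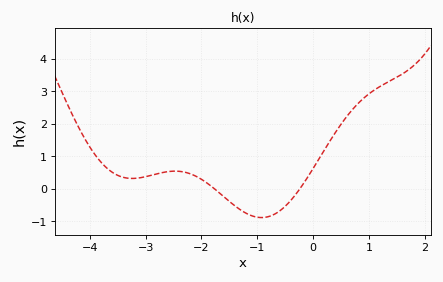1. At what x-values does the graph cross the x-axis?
-1.77, -0.237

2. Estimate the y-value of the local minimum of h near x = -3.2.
0.318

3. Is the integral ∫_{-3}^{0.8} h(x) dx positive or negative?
positive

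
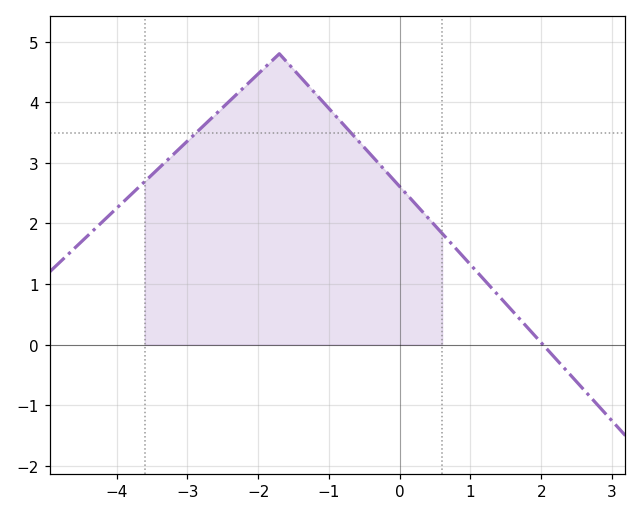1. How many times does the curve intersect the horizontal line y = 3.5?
2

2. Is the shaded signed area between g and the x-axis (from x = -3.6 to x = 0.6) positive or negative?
positive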